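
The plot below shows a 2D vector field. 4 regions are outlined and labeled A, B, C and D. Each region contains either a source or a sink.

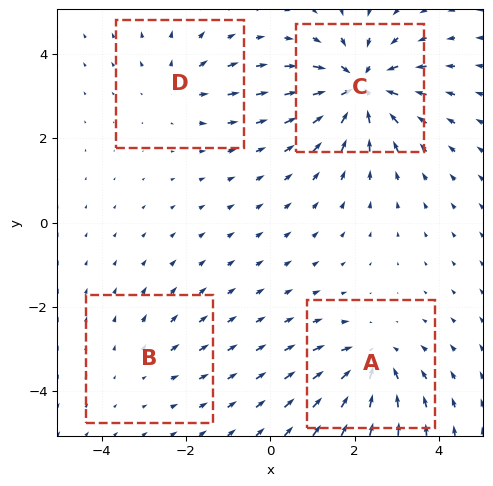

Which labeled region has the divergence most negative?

Divergence at each region's feature centre — A: about -5, B: about +2, C: about -8, D: about +3. Region C is most negative.

C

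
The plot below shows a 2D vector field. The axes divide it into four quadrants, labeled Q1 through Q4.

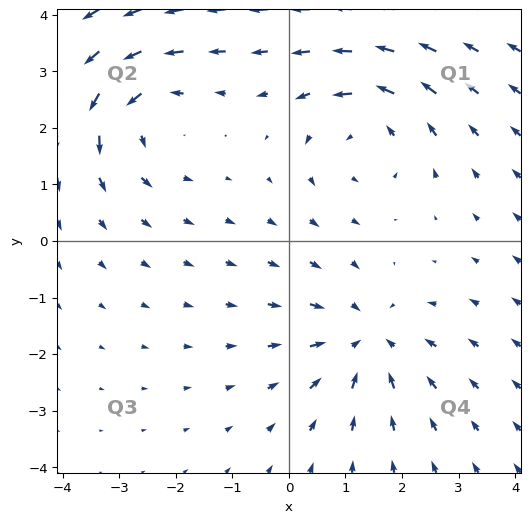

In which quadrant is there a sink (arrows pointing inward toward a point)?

Q4

The sink sits at approximately (1.4, -1.8), which lies in quadrant Q4. The divergence there is about -4, negative as expected for a sink.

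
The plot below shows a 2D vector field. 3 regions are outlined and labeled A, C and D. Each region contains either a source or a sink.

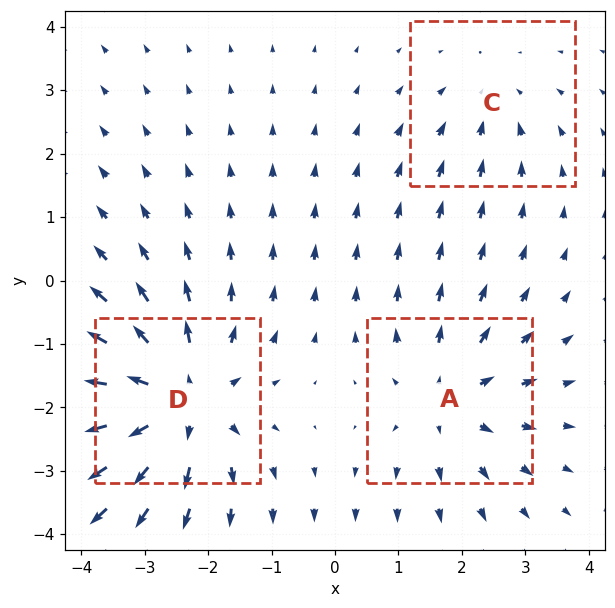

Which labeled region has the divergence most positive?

D

Divergence at each region's feature centre — A: about +3, C: about -2, D: about +5. Region D is most positive.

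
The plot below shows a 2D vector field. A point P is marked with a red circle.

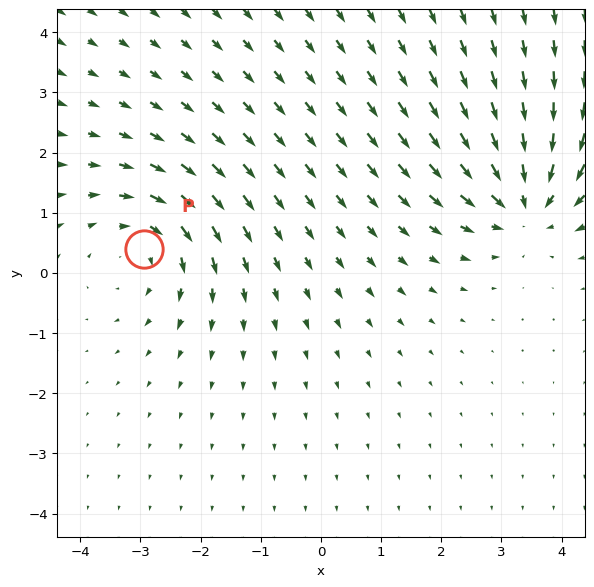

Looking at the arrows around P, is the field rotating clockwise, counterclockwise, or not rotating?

clockwise

Near P at (-2.9, 0.4) the arrows circulate clockwise. The curl (z-component) there is about -4; negative curl means clockwise rotation.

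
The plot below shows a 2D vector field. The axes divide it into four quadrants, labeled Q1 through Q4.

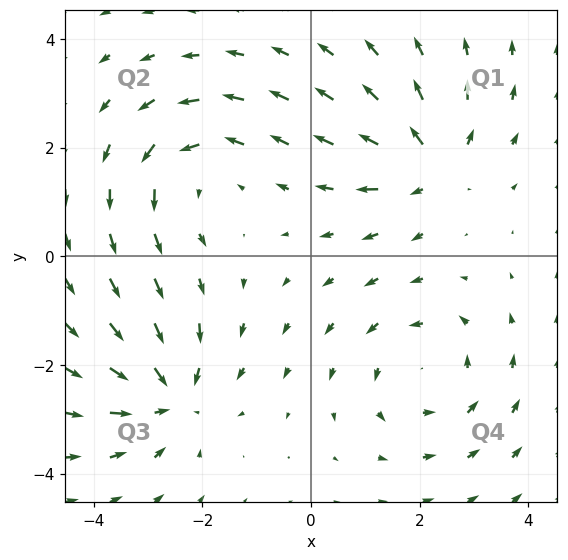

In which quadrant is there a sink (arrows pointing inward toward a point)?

The sink sits at approximately (-2.6, -2.6), which lies in quadrant Q3. The divergence there is about -5, negative as expected for a sink.

Q3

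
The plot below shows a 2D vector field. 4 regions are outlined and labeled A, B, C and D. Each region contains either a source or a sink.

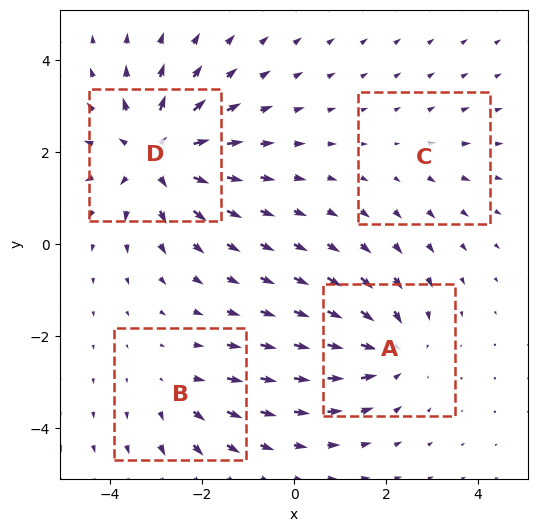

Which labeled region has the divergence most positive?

Divergence at each region's feature centre — A: about -5, B: about +3, C: about +2, D: about +7. Region D is most positive.

D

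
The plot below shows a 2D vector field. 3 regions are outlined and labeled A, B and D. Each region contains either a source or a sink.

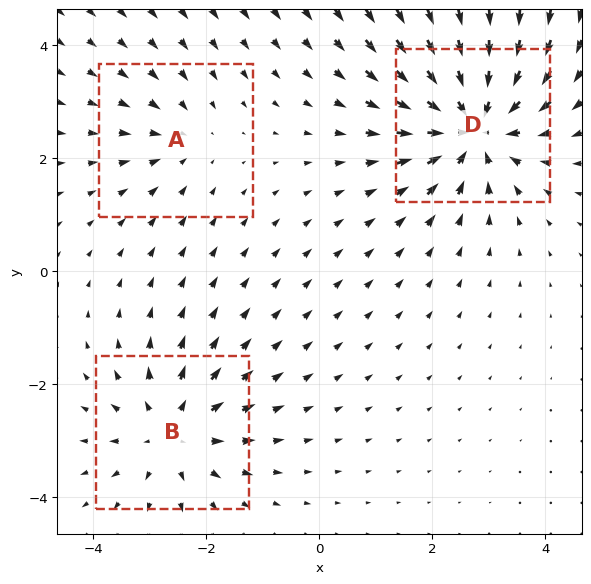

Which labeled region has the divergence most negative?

Divergence at each region's feature centre — A: about -2, B: about +3, D: about -5. Region D is most negative.

D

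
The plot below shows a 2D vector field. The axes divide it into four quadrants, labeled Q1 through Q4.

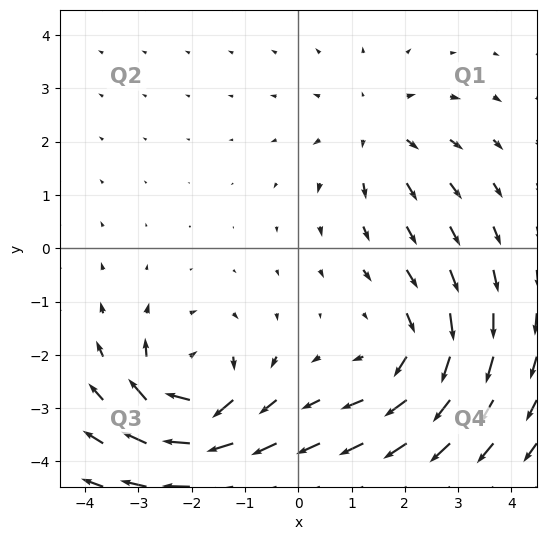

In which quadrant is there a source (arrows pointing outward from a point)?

The source sits at approximately (1.5, 2.2), which lies in quadrant Q1. The divergence there is about +2, positive as expected for a source.

Q1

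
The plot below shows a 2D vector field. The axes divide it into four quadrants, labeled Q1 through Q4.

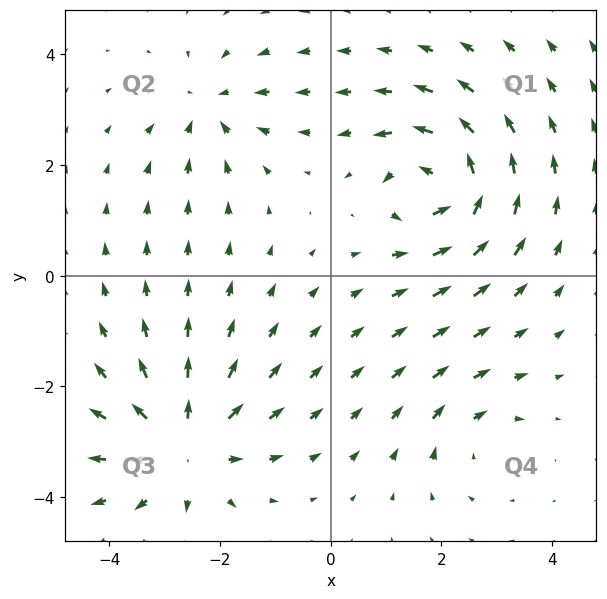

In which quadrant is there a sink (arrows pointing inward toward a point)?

The sink sits at approximately (-2.2, 3.1), which lies in quadrant Q2. The divergence there is about -3, negative as expected for a sink.

Q2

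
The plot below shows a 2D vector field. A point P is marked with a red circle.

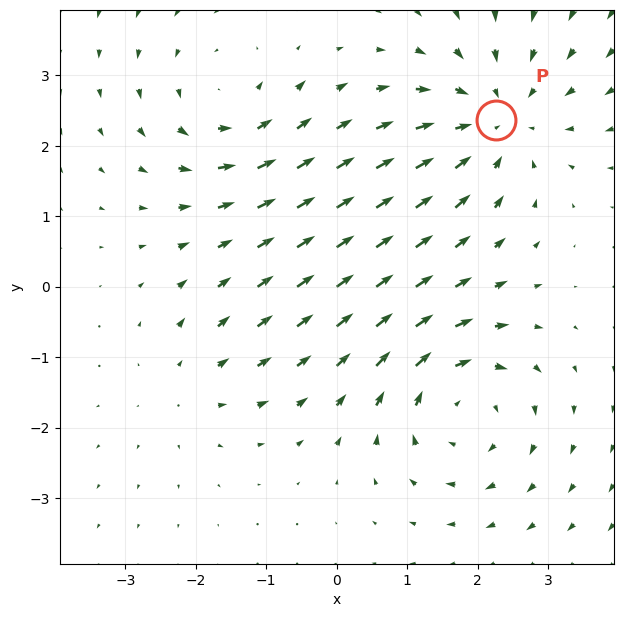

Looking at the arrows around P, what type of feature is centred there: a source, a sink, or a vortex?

At P (2.3, 2.4) the arrows converge inward. Divergence about -4, curl ≈0 — negative divergence with near-zero curl is a sink.

sink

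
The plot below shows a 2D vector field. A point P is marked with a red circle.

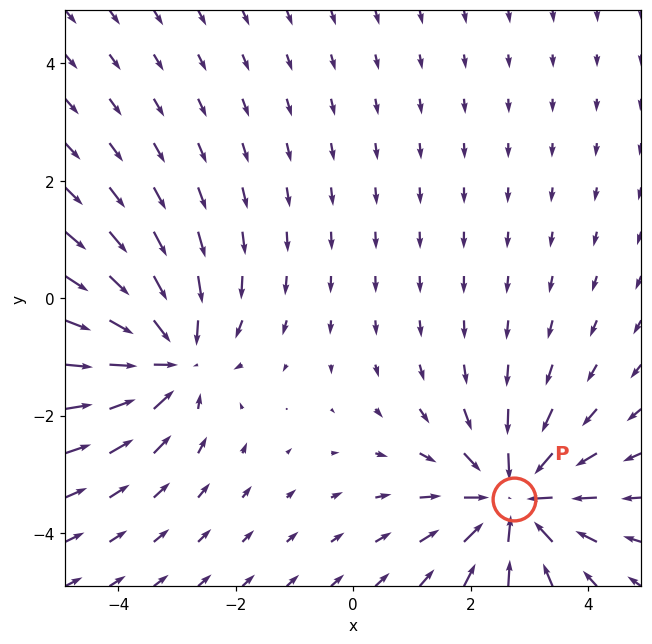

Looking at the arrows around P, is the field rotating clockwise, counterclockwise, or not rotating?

not rotating

Near P at (2.7, -3.4) the arrows show no circulation. The curl there is ≈0.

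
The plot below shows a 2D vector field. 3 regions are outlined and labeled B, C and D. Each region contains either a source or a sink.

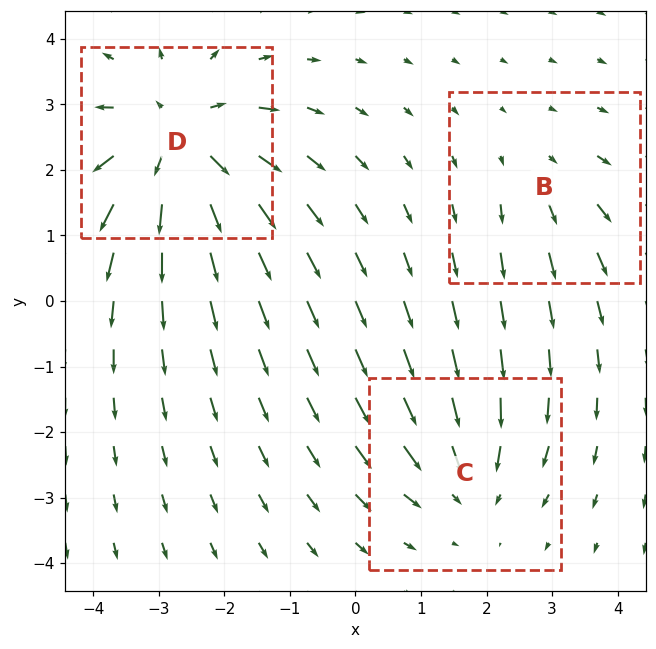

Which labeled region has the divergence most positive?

Divergence at each region's feature centre — B: about +2, C: about -3, D: about +4. Region D is most positive.

D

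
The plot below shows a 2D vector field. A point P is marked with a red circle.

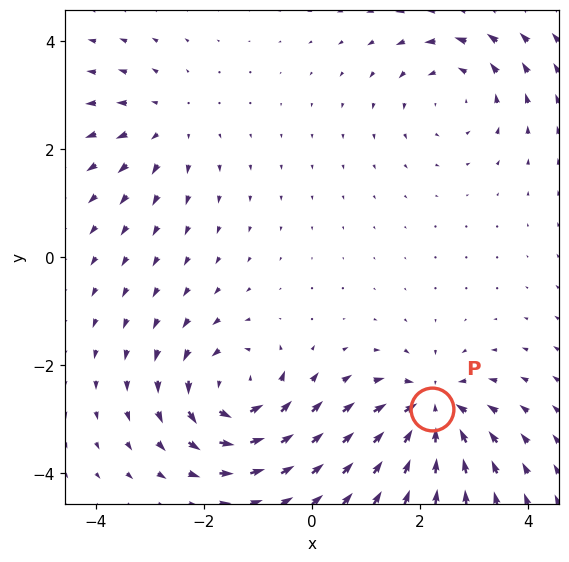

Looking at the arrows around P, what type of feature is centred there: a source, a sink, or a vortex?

sink

At P (2.2, -2.8) the arrows converge inward. Divergence about -7, curl ≈0 — negative divergence with near-zero curl is a sink.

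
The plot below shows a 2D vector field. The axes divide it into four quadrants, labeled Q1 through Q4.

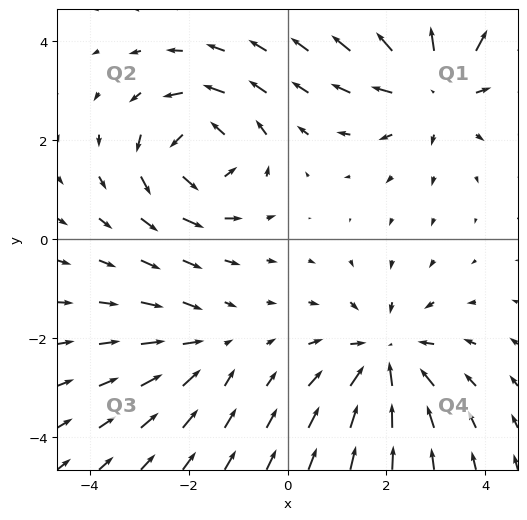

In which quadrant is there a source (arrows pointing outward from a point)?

The source sits at approximately (3.0, 3.1), which lies in quadrant Q1. The divergence there is about +4, positive as expected for a source.

Q1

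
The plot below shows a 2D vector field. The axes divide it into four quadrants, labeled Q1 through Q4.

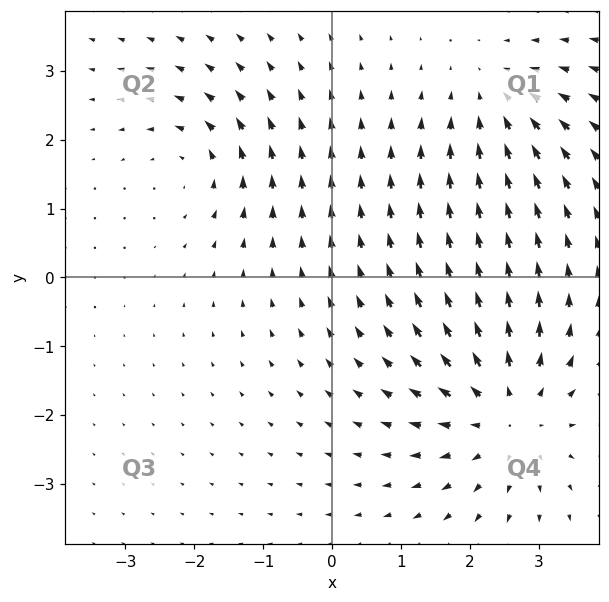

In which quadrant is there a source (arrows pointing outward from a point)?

The source sits at approximately (2.6, -2.0), which lies in quadrant Q4. The divergence there is about +4, positive as expected for a source.

Q4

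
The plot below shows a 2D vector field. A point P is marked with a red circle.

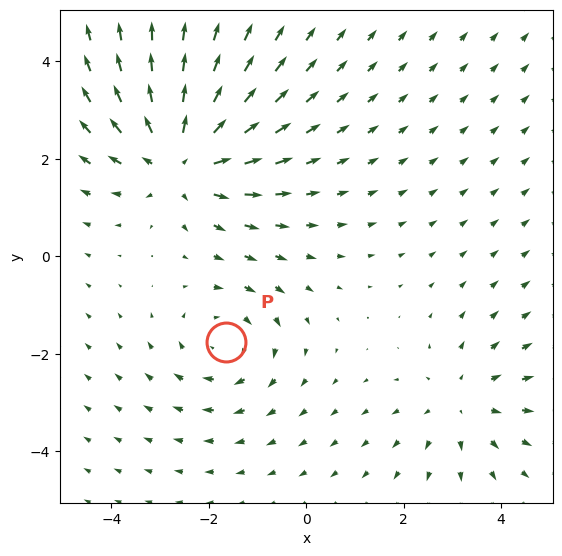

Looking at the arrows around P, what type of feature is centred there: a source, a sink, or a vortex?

At P (-1.6, -1.8) the arrows circulate clockwise. Divergence ≈0, curl about -3 — near-zero divergence with nonzero curl is a vortex.

vortex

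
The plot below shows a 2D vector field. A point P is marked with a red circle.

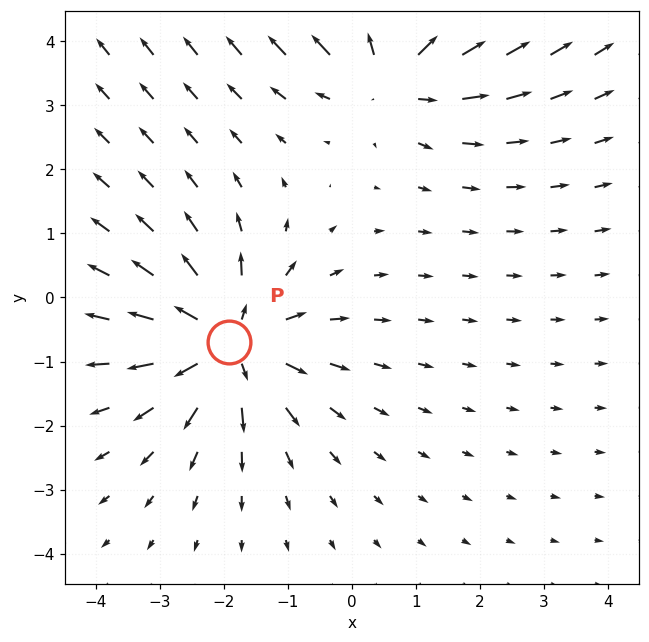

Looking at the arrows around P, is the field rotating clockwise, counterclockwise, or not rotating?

Near P at (-1.9, -0.7) the arrows show no circulation. The curl there is ≈0.

not rotating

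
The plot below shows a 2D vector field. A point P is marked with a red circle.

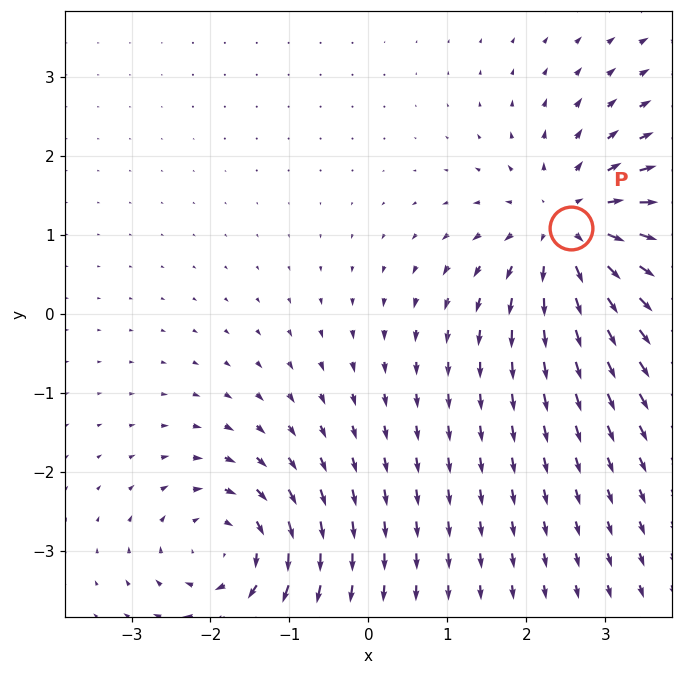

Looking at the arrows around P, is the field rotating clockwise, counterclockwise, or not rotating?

not rotating

Near P at (2.6, 1.1) the arrows show no circulation. The curl there is ≈0.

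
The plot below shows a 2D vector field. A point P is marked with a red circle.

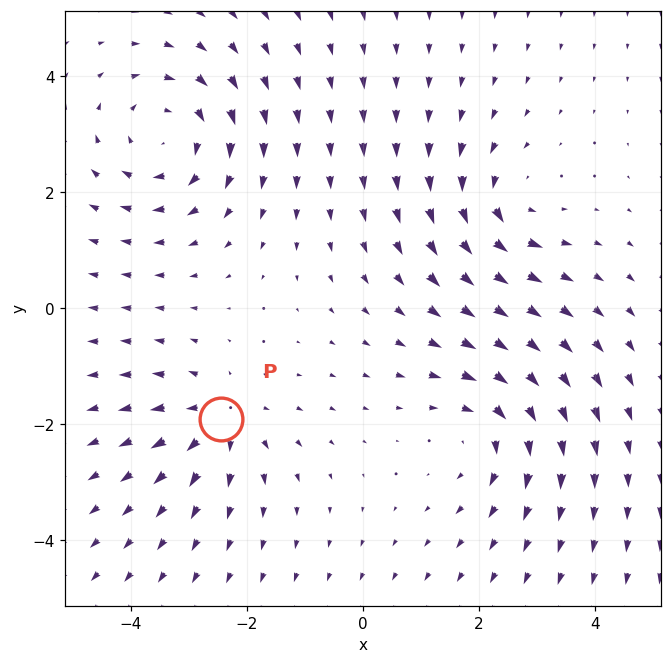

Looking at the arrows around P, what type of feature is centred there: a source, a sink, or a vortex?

source

At P (-2.5, -1.9) the arrows spread outward. Divergence about +4, curl ≈0 — positive divergence with near-zero curl is a source.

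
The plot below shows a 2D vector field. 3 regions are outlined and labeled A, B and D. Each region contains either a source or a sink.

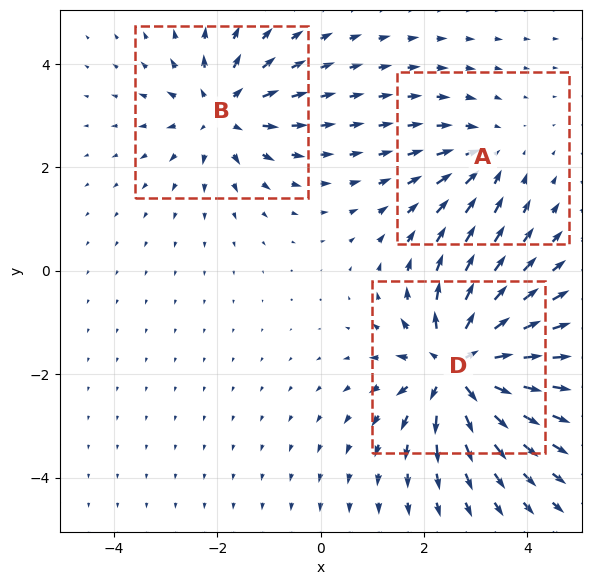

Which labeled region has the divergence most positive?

Divergence at each region's feature centre — A: about -2, B: about +3, D: about +5. Region D is most positive.

D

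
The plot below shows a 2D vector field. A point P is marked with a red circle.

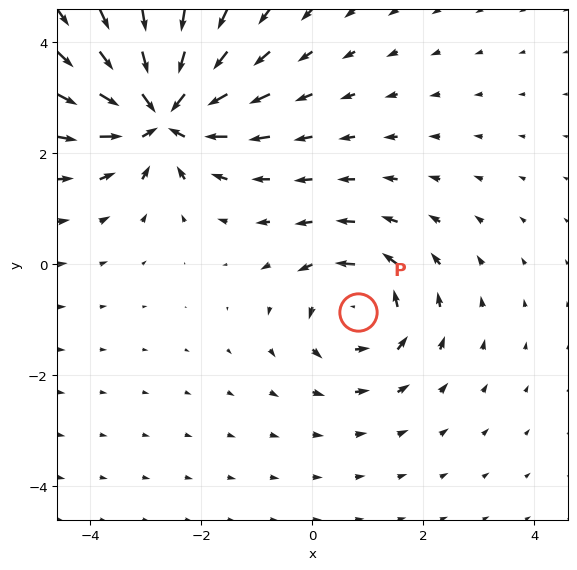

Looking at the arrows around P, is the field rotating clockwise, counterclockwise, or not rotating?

Near P at (0.8, -0.9) the arrows circulate counterclockwise. The curl (z-component) there is about +4; positive curl means counterclockwise rotation.

counterclockwise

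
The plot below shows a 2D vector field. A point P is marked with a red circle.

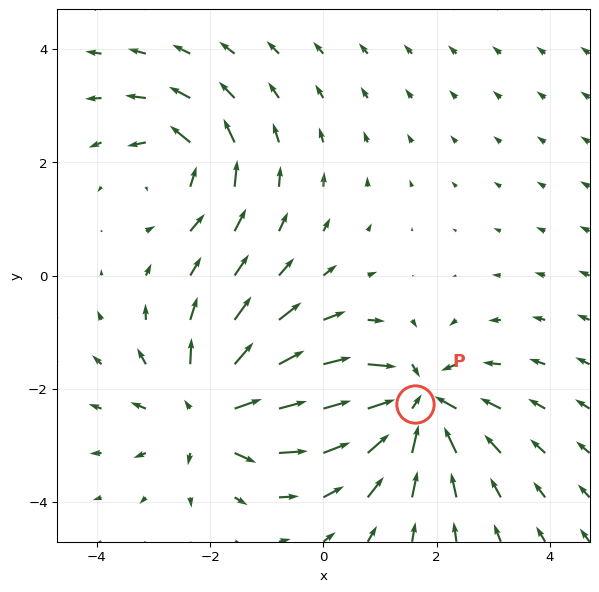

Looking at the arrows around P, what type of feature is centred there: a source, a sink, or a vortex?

At P (1.6, -2.3) the arrows converge inward. Divergence about -6, curl ≈0 — negative divergence with near-zero curl is a sink.

sink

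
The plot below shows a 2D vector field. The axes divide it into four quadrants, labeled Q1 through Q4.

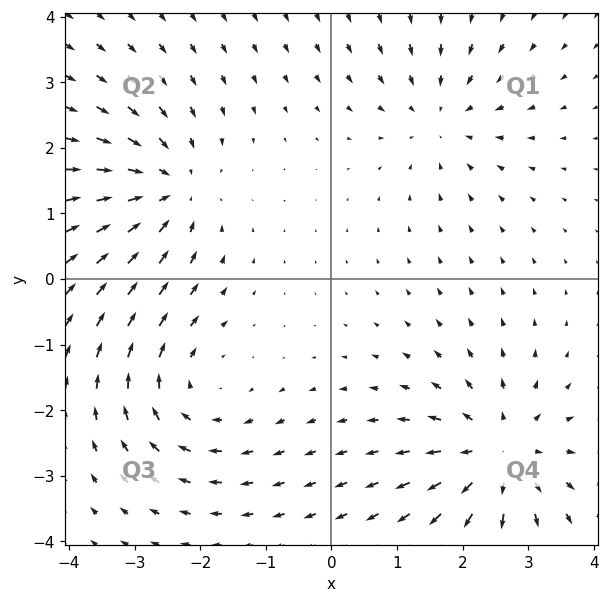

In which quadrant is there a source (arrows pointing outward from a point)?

The source sits at approximately (2.6, -2.7), which lies in quadrant Q4. The divergence there is about +5, positive as expected for a source.

Q4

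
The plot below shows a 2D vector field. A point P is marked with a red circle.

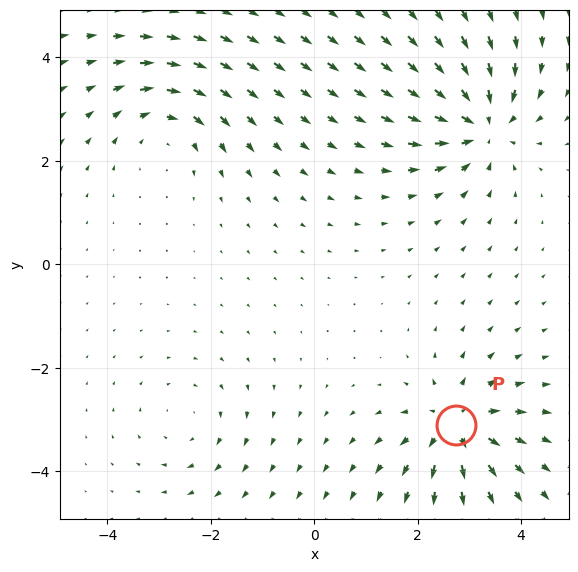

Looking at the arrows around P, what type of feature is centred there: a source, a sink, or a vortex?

At P (2.7, -3.1) the arrows spread outward. Divergence about +6, curl ≈0 — positive divergence with near-zero curl is a source.

source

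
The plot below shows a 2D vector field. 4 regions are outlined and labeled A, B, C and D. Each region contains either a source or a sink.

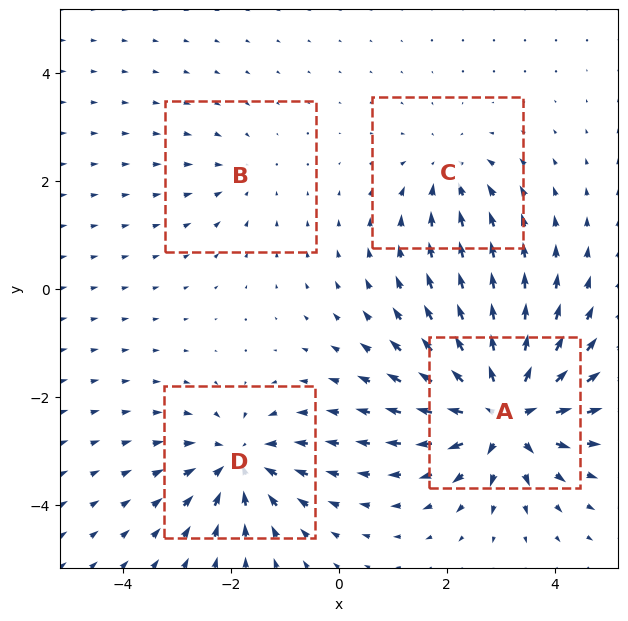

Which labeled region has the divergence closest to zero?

Divergence at each region's feature centre — A: about +9, B: about -2, C: about -4, D: about -6. Region B is closest to zero.

B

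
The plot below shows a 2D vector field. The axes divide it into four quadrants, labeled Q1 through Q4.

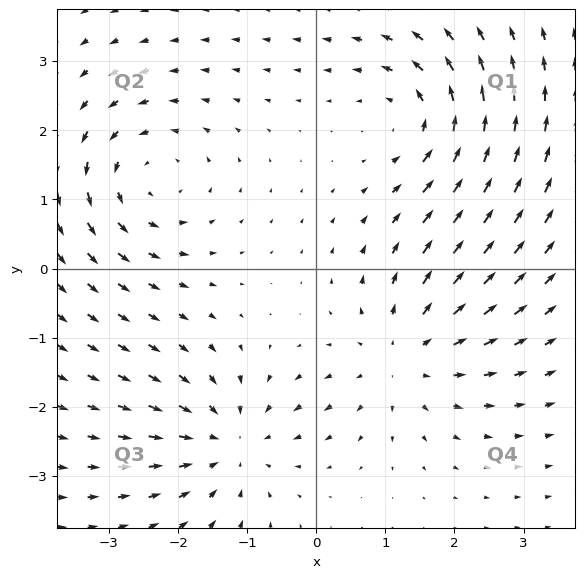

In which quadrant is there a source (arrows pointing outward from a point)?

Q4

The source sits at approximately (1.3, -1.3), which lies in quadrant Q4. The divergence there is about +4, positive as expected for a source.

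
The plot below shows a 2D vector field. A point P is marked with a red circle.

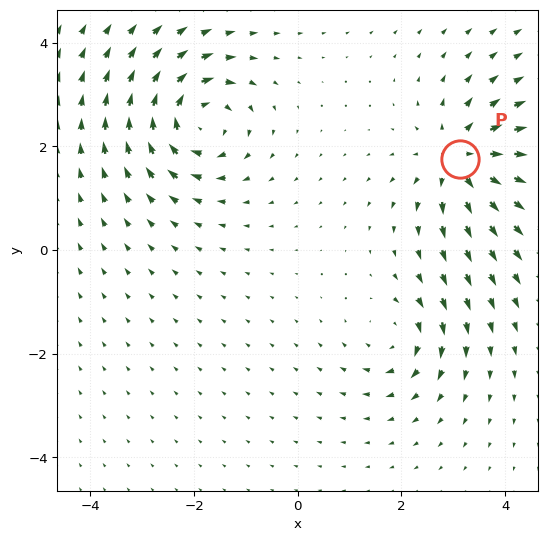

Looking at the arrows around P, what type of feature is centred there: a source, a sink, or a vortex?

At P (3.1, 1.8) the arrows spread outward. Divergence about +5, curl ≈0 — positive divergence with near-zero curl is a source.

source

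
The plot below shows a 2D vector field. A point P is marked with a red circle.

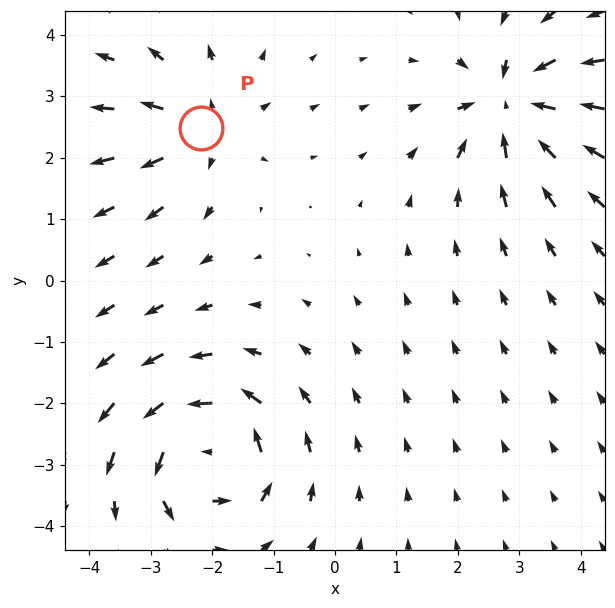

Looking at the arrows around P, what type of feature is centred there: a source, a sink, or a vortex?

At P (-2.2, 2.5) the arrows spread outward. Divergence about +4, curl ≈0 — positive divergence with near-zero curl is a source.

source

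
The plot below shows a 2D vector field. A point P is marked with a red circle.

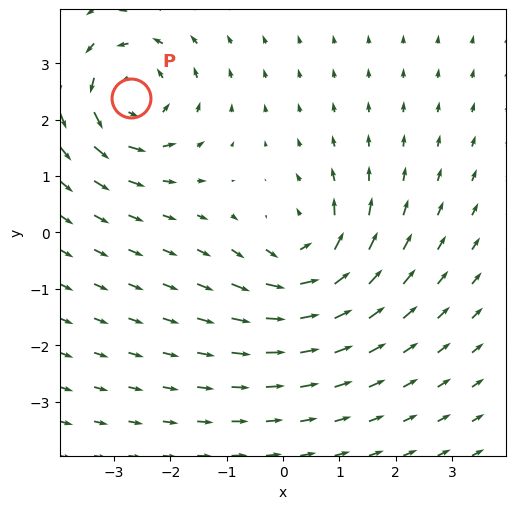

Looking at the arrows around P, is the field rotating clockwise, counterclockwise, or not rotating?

Near P at (-2.7, 2.4) the arrows circulate counterclockwise. The curl (z-component) there is about +4; positive curl means counterclockwise rotation.

counterclockwise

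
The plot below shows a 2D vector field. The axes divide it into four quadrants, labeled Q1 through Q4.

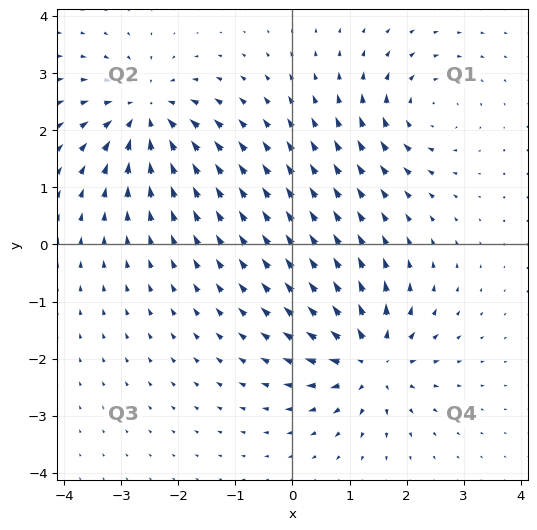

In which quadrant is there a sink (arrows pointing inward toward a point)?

Q2

The sink sits at approximately (-2.6, 2.3), which lies in quadrant Q2. The divergence there is about -6, negative as expected for a sink.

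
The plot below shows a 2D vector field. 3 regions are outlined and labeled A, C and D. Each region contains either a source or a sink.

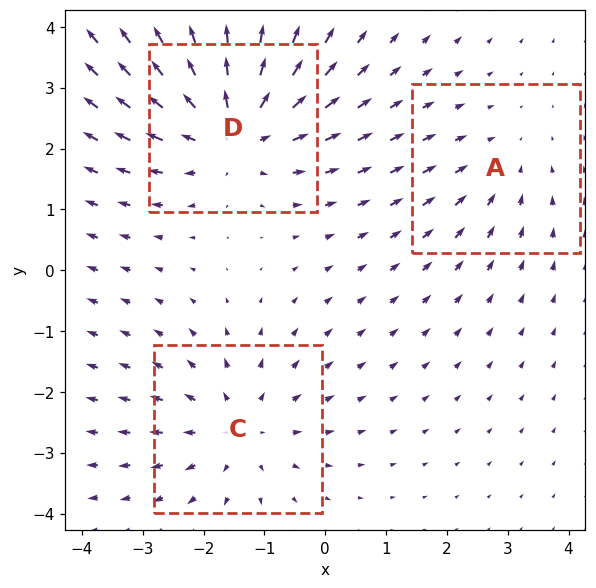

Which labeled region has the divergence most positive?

D

Divergence at each region's feature centre — A: about -2, C: about +3, D: about +4. Region D is most positive.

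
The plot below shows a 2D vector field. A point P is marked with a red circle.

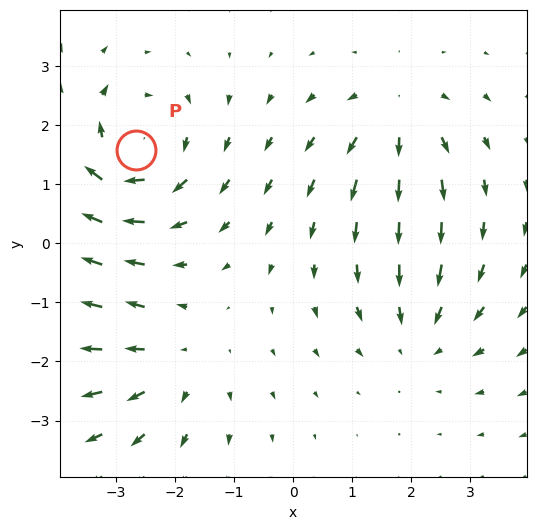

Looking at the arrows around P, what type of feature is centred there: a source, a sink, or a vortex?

vortex

At P (-2.7, 1.6) the arrows circulate clockwise. Divergence ≈0, curl about -4 — near-zero divergence with nonzero curl is a vortex.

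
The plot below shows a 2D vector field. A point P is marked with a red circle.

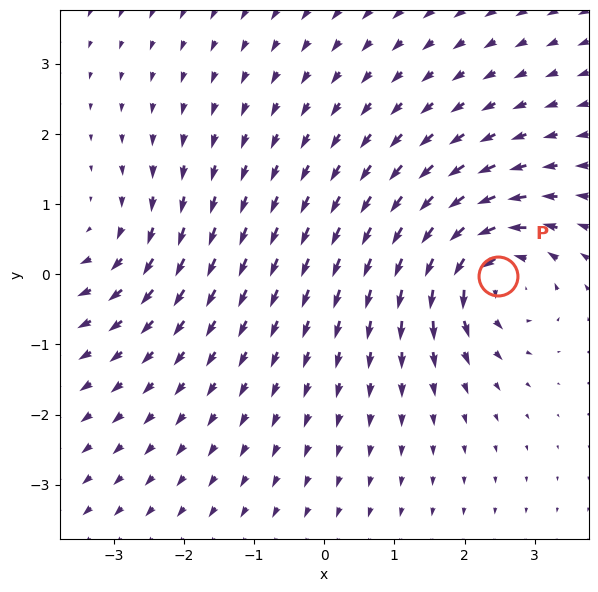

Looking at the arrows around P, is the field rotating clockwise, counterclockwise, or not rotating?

counterclockwise

Near P at (2.5, -0.0) the arrows circulate counterclockwise. The curl (z-component) there is about +6; positive curl means counterclockwise rotation.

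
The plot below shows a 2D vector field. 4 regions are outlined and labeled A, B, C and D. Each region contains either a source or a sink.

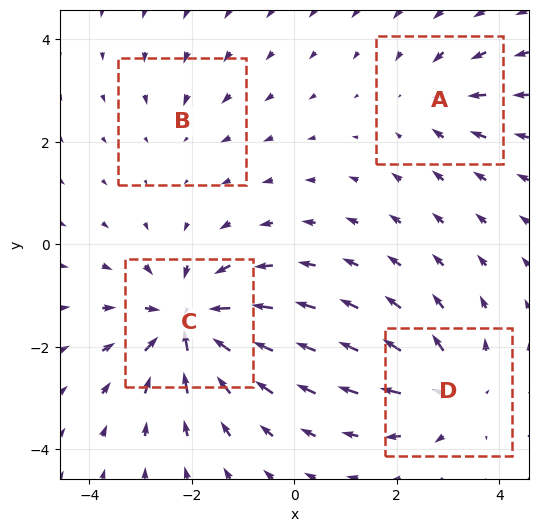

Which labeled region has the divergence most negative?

C

Divergence at each region's feature centre — A: about -3, B: about -2, C: about -8, D: about +5. Region C is most negative.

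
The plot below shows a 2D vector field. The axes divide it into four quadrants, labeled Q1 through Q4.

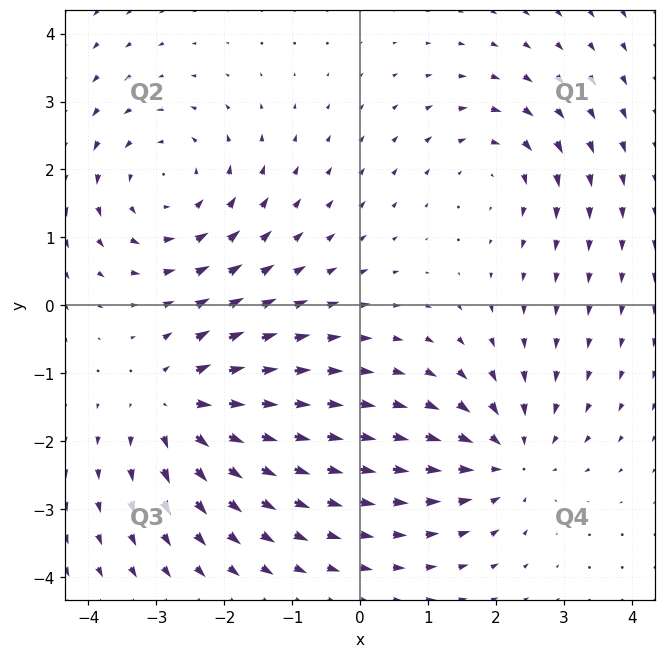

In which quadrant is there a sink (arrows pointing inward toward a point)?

The sink sits at approximately (2.2, -2.3), which lies in quadrant Q4. The divergence there is about -4, negative as expected for a sink.

Q4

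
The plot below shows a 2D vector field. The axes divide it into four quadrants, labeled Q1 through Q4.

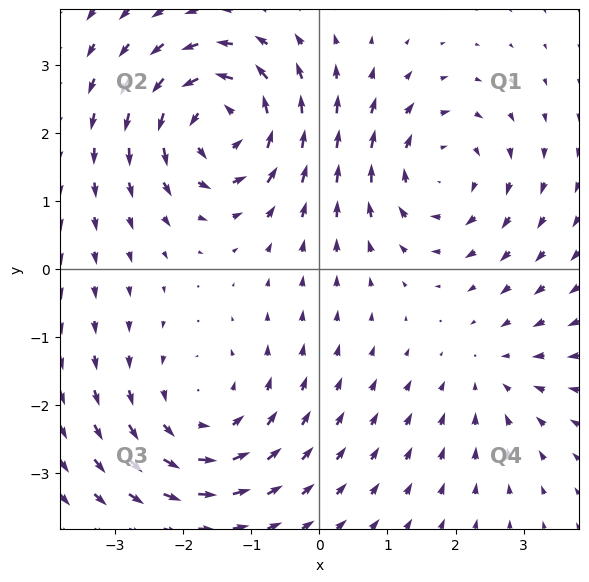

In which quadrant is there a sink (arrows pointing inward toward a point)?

The sink sits at approximately (2.5, -1.5), which lies in quadrant Q4. The divergence there is about -2, negative as expected for a sink.

Q4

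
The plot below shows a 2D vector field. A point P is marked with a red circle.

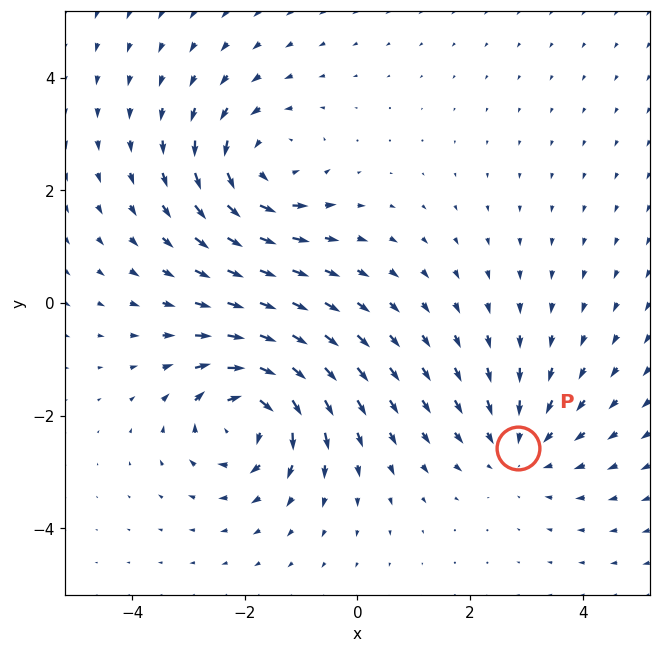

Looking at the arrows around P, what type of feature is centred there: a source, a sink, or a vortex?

At P (2.8, -2.6) the arrows converge inward. Divergence about -2, curl ≈0 — negative divergence with near-zero curl is a sink.

sink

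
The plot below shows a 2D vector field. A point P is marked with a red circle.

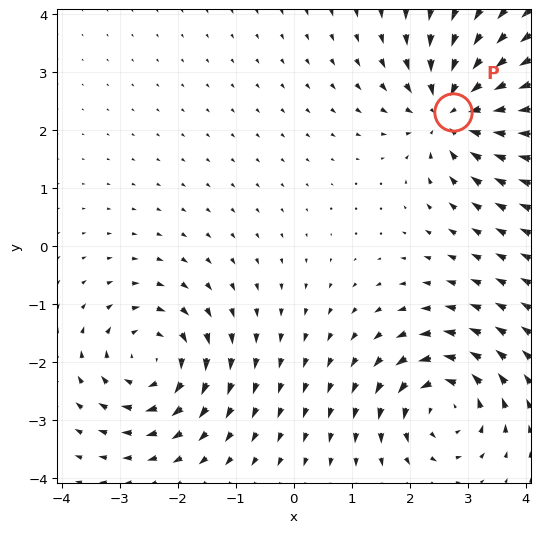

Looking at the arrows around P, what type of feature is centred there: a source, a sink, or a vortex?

sink

At P (2.7, 2.3) the arrows converge inward. Divergence about -5, curl ≈0 — negative divergence with near-zero curl is a sink.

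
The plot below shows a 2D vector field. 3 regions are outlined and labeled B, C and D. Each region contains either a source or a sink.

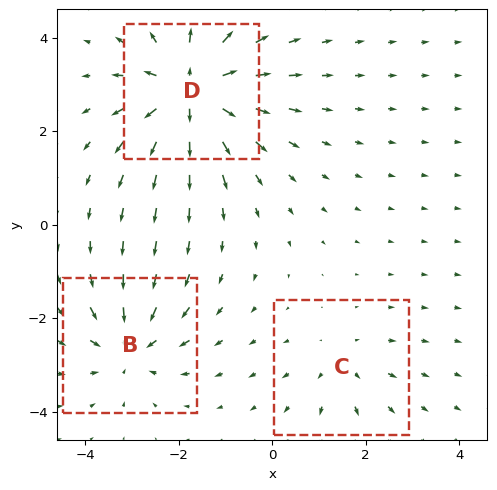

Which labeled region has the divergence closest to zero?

Divergence at each region's feature centre — B: about -3, C: about +2, D: about +5. Region C is closest to zero.

C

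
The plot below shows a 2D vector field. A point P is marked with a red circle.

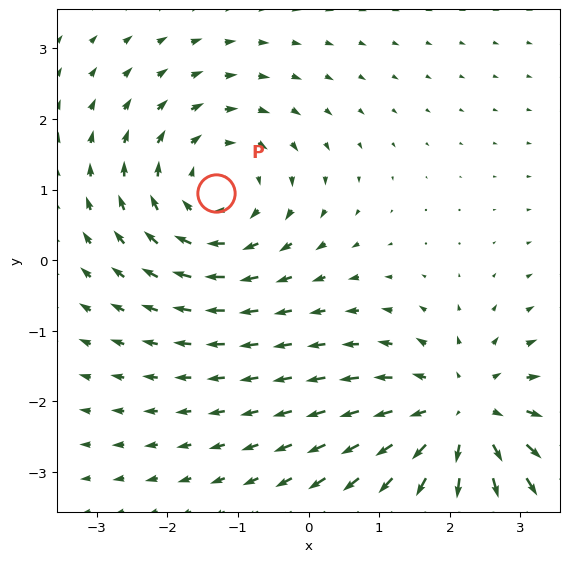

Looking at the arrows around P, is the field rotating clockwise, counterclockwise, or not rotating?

clockwise

Near P at (-1.3, 1.0) the arrows circulate clockwise. The curl (z-component) there is about -3; negative curl means clockwise rotation.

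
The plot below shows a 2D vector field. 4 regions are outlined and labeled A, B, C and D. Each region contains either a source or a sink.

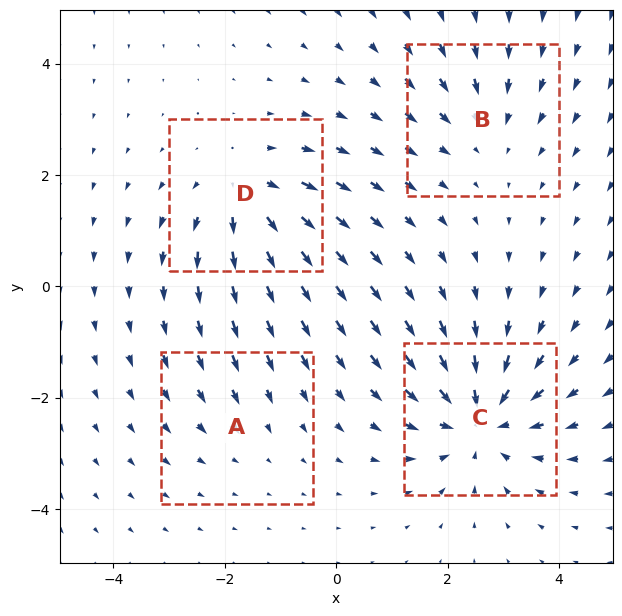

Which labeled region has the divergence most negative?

Divergence at each region's feature centre — A: about -2, B: about -3, C: about -6, D: about +5. Region C is most negative.

C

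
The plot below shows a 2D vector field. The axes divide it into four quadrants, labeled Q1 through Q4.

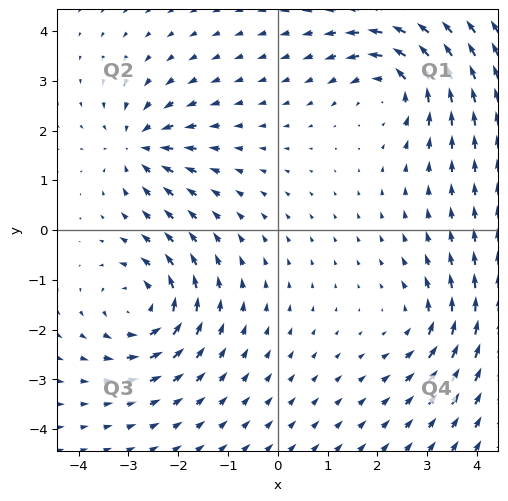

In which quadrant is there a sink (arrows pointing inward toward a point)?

The sink sits at approximately (-2.8, 1.7), which lies in quadrant Q2. The divergence there is about -6, negative as expected for a sink.

Q2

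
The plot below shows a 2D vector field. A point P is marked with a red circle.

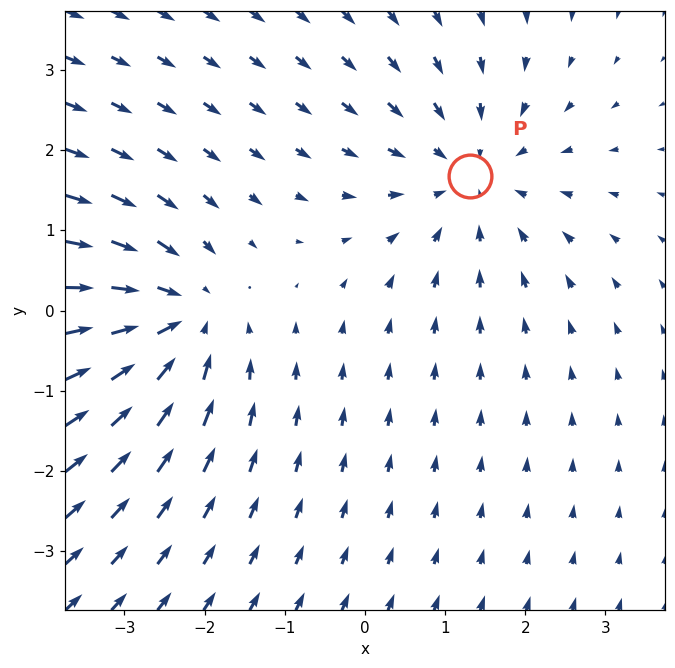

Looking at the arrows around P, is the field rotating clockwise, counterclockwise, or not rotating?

not rotating

Near P at (1.3, 1.7) the arrows show no circulation. The curl there is ≈0.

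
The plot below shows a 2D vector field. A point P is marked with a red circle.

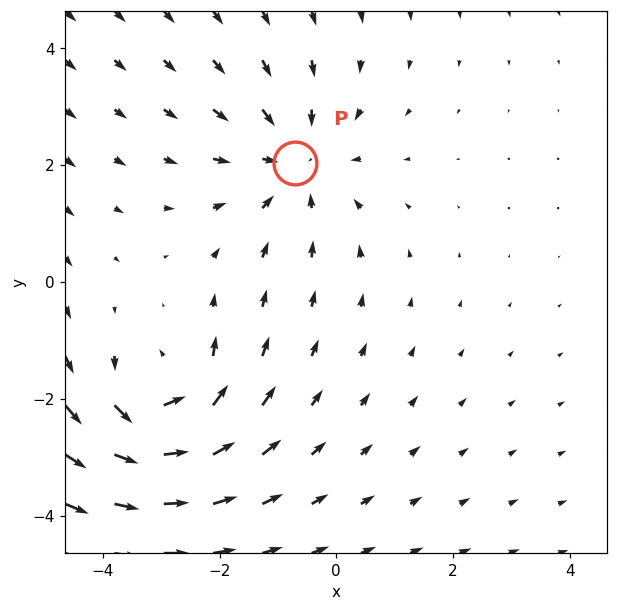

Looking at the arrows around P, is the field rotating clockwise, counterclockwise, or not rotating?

not rotating

Near P at (-0.7, 2.0) the arrows show no circulation. The curl there is ≈0.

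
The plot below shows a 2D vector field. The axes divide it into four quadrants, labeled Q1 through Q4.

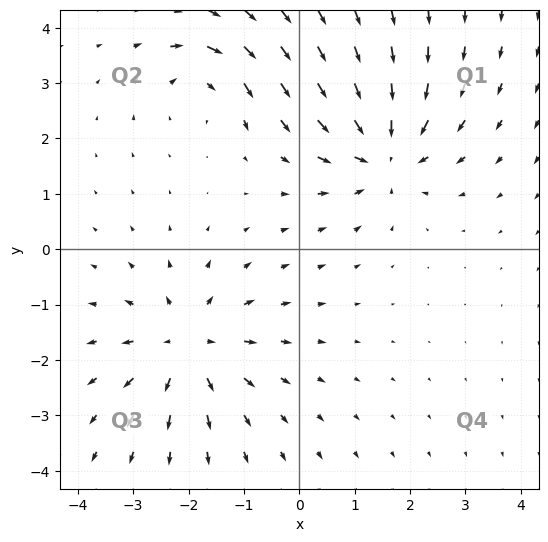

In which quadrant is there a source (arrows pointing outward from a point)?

The source sits at approximately (-2.0, -1.7), which lies in quadrant Q3. The divergence there is about +4, positive as expected for a source.

Q3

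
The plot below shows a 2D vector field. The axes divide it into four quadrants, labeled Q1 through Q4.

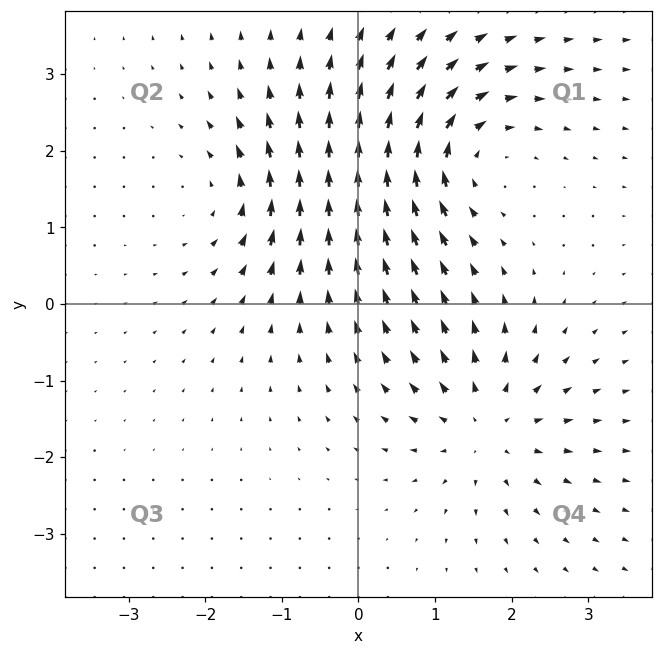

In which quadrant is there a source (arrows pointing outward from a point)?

The source sits at approximately (1.7, -1.6), which lies in quadrant Q4. The divergence there is about +5, positive as expected for a source.

Q4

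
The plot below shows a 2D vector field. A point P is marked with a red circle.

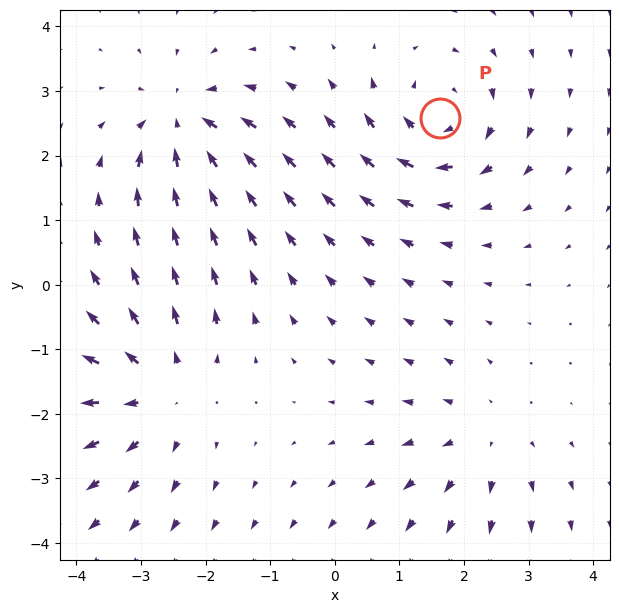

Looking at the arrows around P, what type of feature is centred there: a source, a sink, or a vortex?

vortex

At P (1.6, 2.6) the arrows circulate clockwise. Divergence ≈0, curl about -5 — near-zero divergence with nonzero curl is a vortex.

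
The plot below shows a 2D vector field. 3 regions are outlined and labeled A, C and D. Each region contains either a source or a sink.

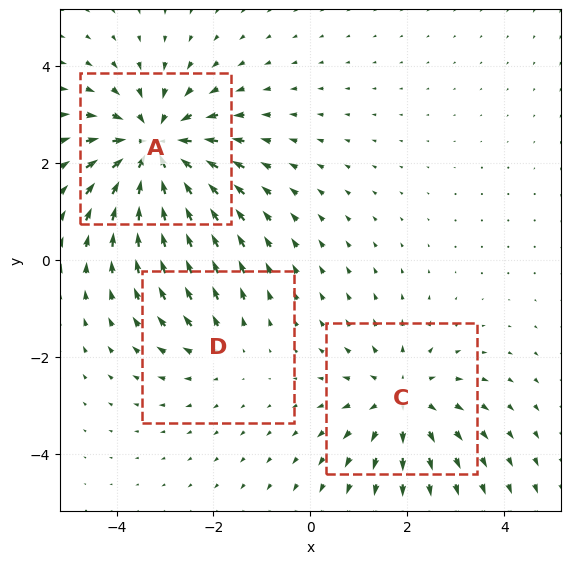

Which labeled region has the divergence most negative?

A

Divergence at each region's feature centre — A: about -4, C: about +3, D: about +2. Region A is most negative.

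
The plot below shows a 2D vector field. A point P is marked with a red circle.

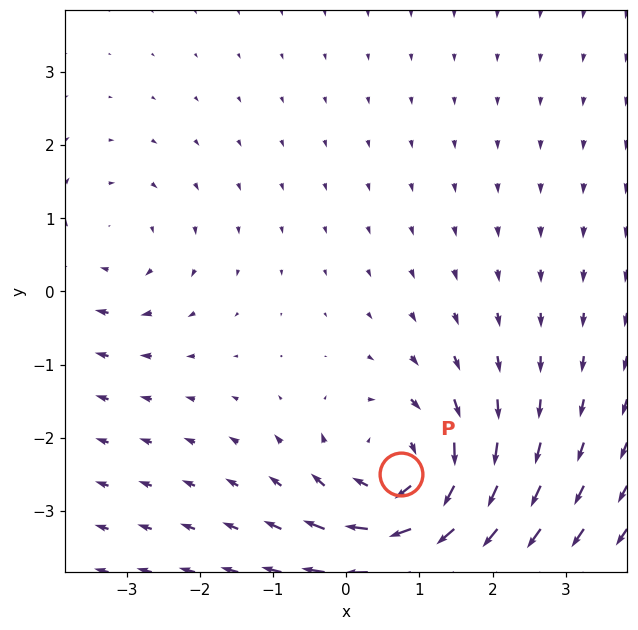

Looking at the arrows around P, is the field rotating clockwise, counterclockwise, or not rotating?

clockwise

Near P at (0.7, -2.5) the arrows circulate clockwise. The curl (z-component) there is about -6; negative curl means clockwise rotation.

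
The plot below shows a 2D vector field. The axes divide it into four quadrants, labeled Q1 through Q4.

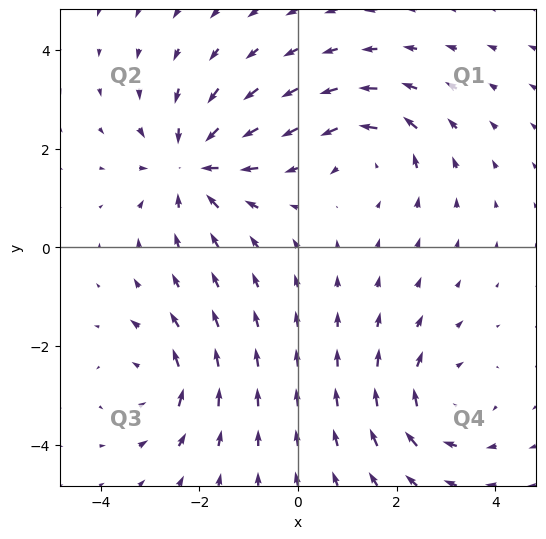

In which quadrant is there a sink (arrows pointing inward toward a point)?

Q2

The sink sits at approximately (-2.1, 1.7), which lies in quadrant Q2. The divergence there is about -4, negative as expected for a sink.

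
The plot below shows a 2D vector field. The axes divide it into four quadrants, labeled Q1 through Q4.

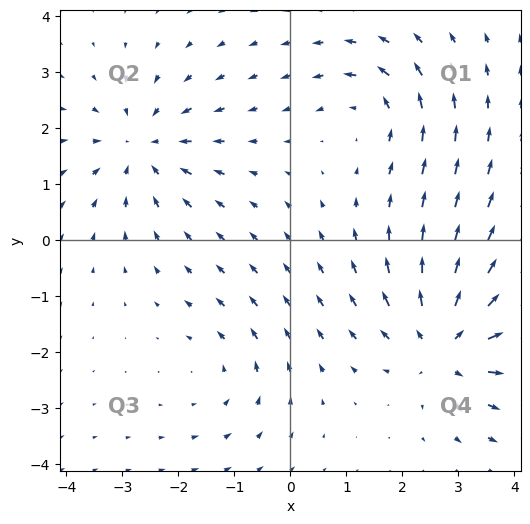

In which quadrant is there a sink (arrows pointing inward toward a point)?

Q2

The sink sits at approximately (-2.6, 1.7), which lies in quadrant Q2. The divergence there is about -4, negative as expected for a sink.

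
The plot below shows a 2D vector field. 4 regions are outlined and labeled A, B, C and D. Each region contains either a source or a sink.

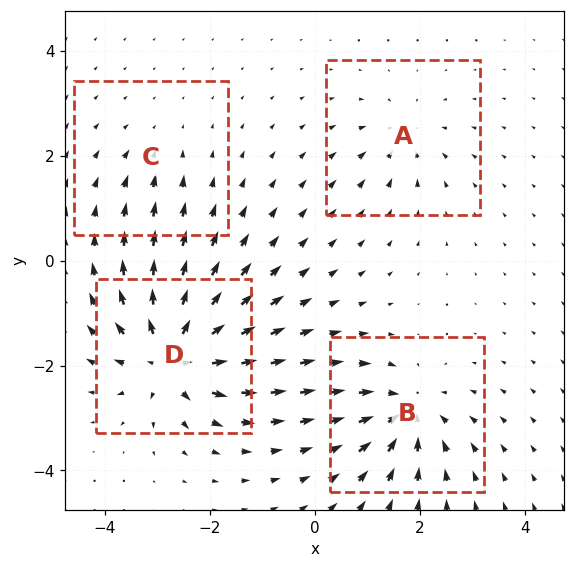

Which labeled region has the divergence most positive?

D

Divergence at each region's feature centre — A: about -4, B: about -6, C: about -2, D: about +9. Region D is most positive.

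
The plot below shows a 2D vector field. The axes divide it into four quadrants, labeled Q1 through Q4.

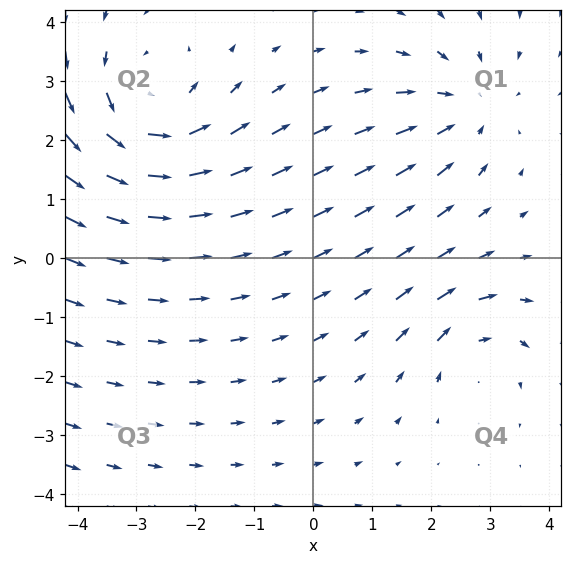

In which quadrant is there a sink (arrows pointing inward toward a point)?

The sink sits at approximately (2.6, 2.6), which lies in quadrant Q1. The divergence there is about -3, negative as expected for a sink.

Q1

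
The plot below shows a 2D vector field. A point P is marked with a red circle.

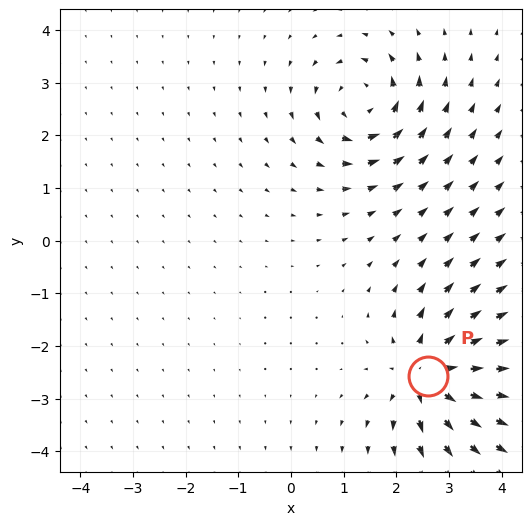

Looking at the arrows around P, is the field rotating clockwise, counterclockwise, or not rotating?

Near P at (2.6, -2.6) the arrows show no circulation. The curl there is ≈0.

not rotating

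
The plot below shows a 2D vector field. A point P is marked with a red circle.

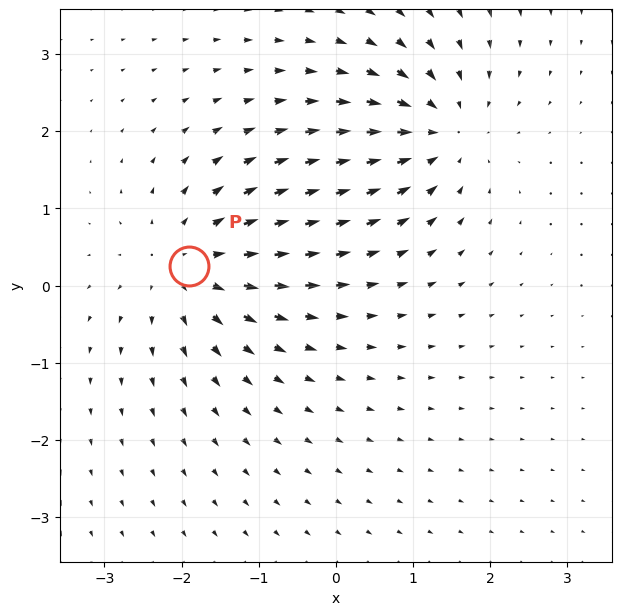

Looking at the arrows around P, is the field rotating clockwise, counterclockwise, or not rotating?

not rotating

Near P at (-1.9, 0.3) the arrows show no circulation. The curl there is ≈0.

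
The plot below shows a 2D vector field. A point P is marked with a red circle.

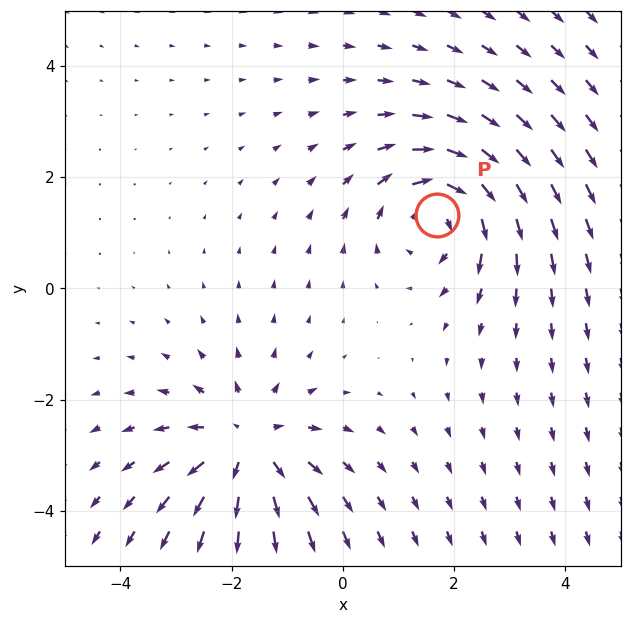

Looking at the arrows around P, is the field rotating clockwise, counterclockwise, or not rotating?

clockwise

Near P at (1.7, 1.3) the arrows circulate clockwise. The curl (z-component) there is about -4; negative curl means clockwise rotation.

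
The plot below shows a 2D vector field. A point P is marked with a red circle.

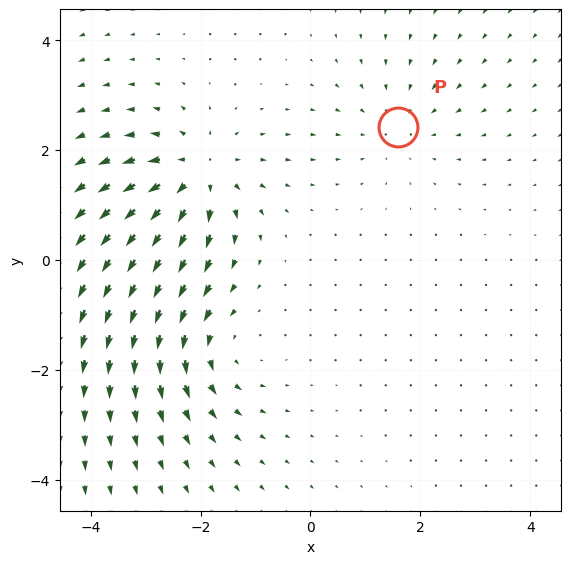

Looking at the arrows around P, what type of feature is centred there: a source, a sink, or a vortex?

sink

At P (1.6, 2.4) the arrows converge inward. Divergence about -2, curl ≈0 — negative divergence with near-zero curl is a sink.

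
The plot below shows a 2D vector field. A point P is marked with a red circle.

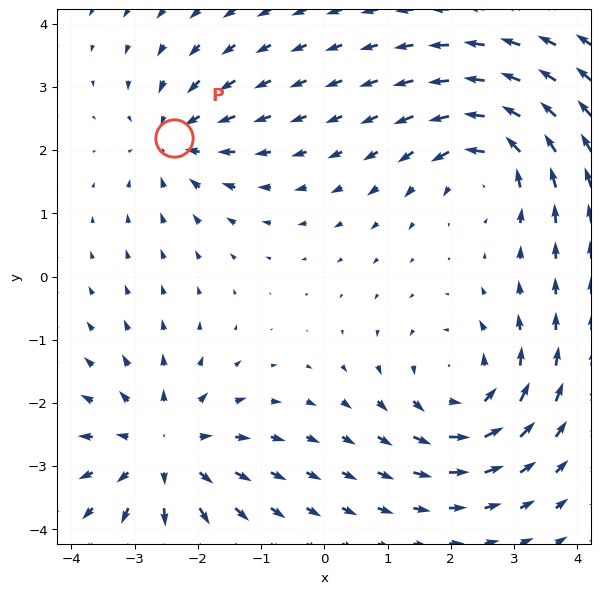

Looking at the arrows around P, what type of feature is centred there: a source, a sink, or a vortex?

At P (-2.4, 2.2) the arrows converge inward. Divergence about -3, curl ≈0 — negative divergence with near-zero curl is a sink.

sink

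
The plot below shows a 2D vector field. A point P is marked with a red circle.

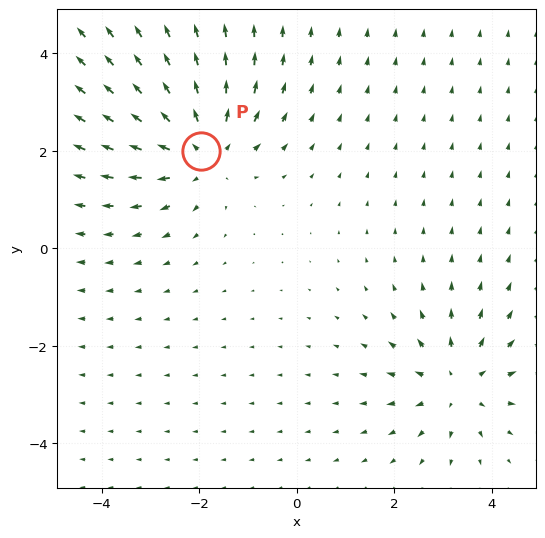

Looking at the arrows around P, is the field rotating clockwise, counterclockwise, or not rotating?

not rotating

Near P at (-2.0, 2.0) the arrows show no circulation. The curl there is ≈0.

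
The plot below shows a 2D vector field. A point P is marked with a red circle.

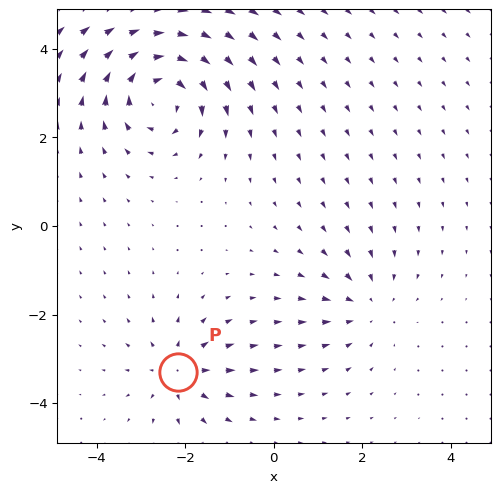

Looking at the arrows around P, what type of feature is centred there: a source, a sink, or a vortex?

source

At P (-2.2, -3.3) the arrows spread outward. Divergence about +3, curl ≈0 — positive divergence with near-zero curl is a source.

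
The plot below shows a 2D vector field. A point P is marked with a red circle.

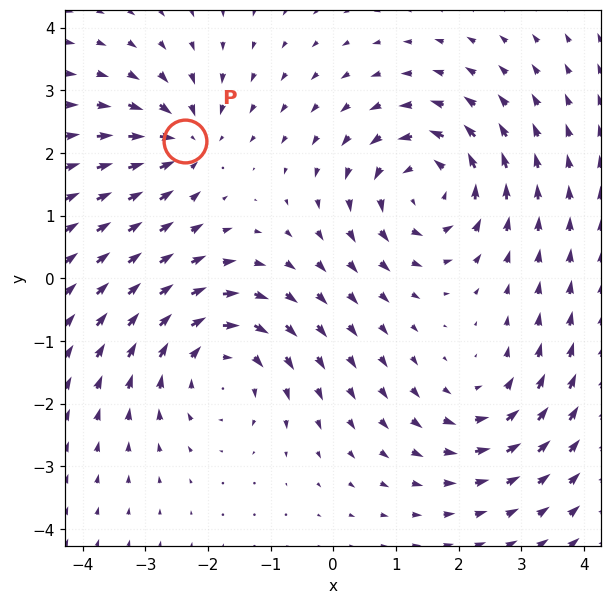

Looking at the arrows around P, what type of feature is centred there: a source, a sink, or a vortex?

sink

At P (-2.4, 2.2) the arrows converge inward. Divergence about -5, curl ≈0 — negative divergence with near-zero curl is a sink.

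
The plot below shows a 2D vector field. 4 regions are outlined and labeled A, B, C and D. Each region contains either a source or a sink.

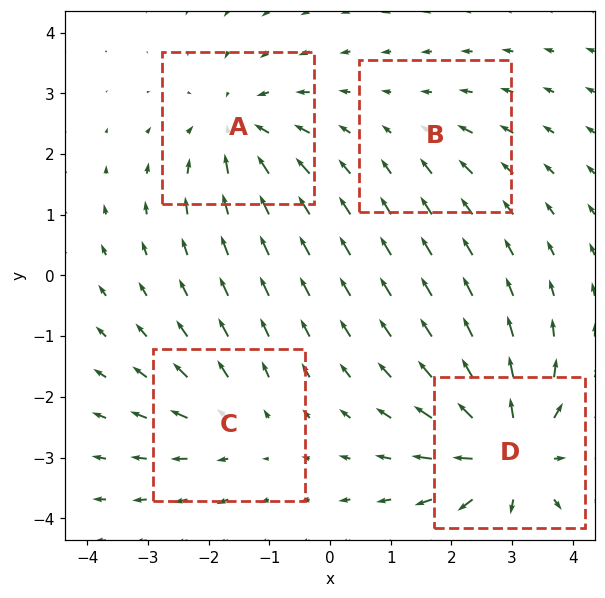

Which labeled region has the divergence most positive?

D

Divergence at each region's feature centre — A: about -4, B: about -2, C: about +3, D: about +6. Region D is most positive.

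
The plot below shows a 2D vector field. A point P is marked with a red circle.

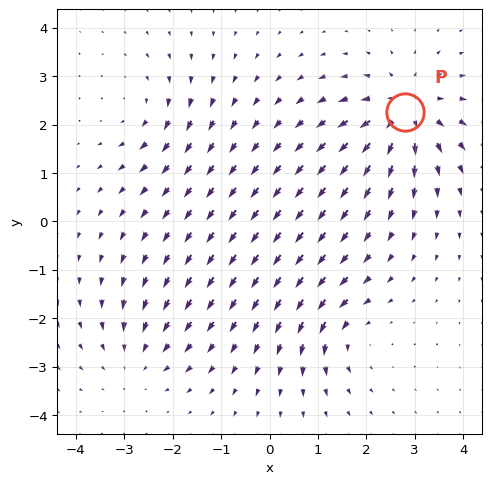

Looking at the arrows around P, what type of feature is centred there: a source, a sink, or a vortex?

At P (2.8, 2.3) the arrows spread outward. Divergence about +6, curl ≈0 — positive divergence with near-zero curl is a source.

source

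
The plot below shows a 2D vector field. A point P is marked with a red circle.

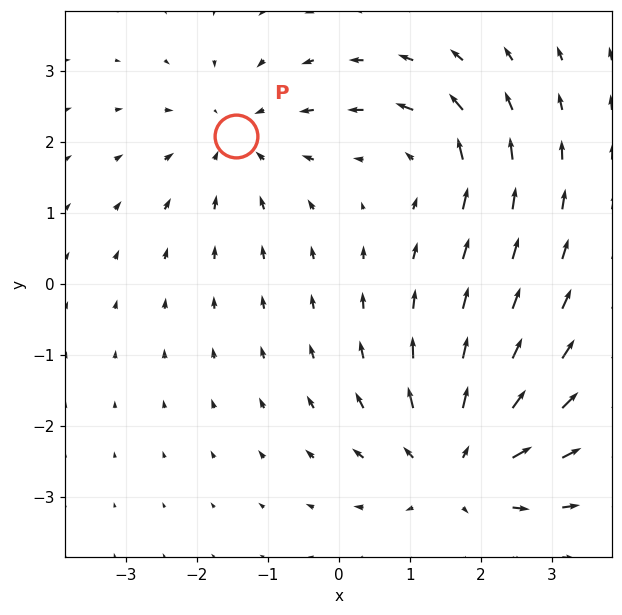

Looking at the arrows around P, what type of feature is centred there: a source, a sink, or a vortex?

At P (-1.4, 2.1) the arrows converge inward. Divergence about -3, curl ≈0 — negative divergence with near-zero curl is a sink.

sink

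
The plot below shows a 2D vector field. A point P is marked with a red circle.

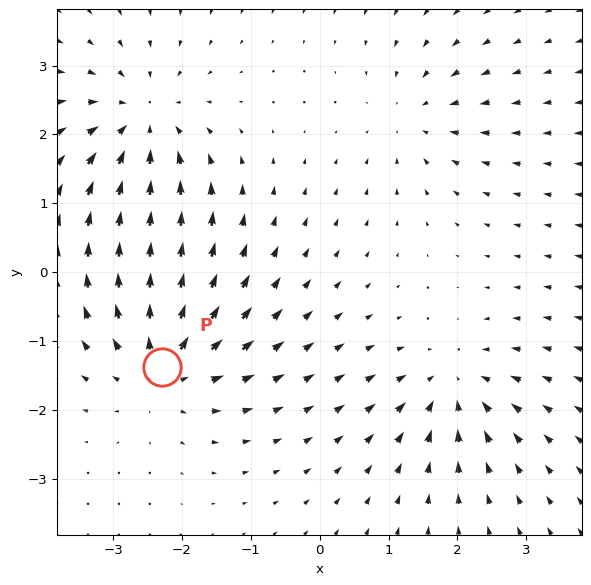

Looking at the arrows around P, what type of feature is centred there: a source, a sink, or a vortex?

source

At P (-2.3, -1.4) the arrows spread outward. Divergence about +5, curl ≈0 — positive divergence with near-zero curl is a source.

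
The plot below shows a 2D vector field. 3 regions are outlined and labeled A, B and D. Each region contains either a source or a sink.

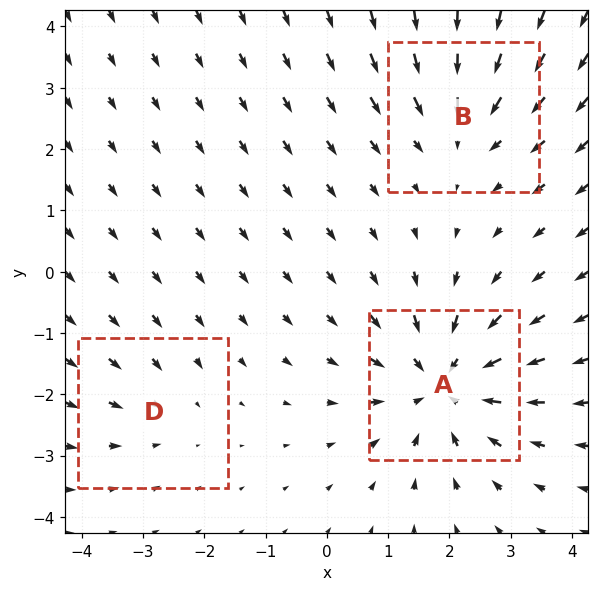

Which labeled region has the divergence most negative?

A

Divergence at each region's feature centre — A: about -5, B: about -3, D: about -2. Region A is most negative.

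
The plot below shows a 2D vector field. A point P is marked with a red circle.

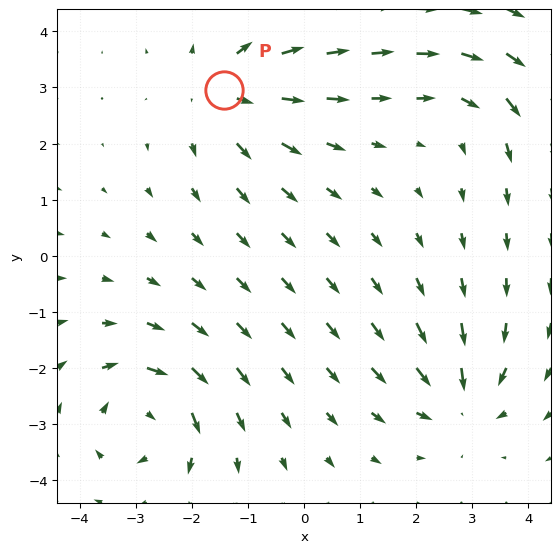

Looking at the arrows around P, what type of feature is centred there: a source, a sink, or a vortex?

source

At P (-1.4, 3.0) the arrows spread outward. Divergence about +4, curl ≈0 — positive divergence with near-zero curl is a source.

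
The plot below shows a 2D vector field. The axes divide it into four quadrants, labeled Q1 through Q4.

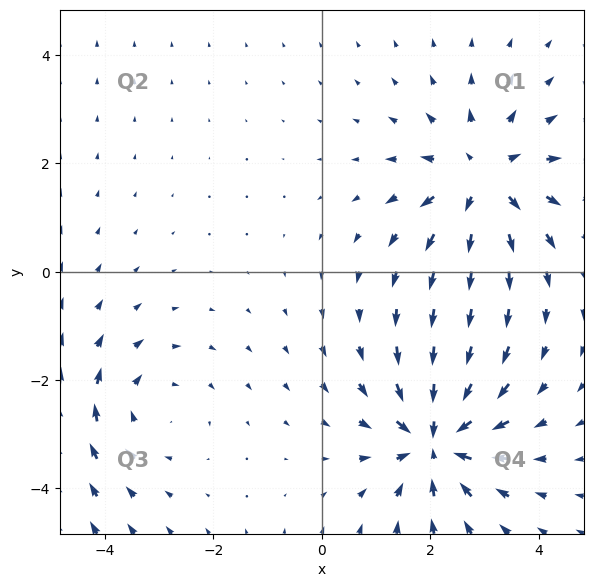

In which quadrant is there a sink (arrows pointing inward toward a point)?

The sink sits at approximately (2.1, -3.1), which lies in quadrant Q4. The divergence there is about -5, negative as expected for a sink.

Q4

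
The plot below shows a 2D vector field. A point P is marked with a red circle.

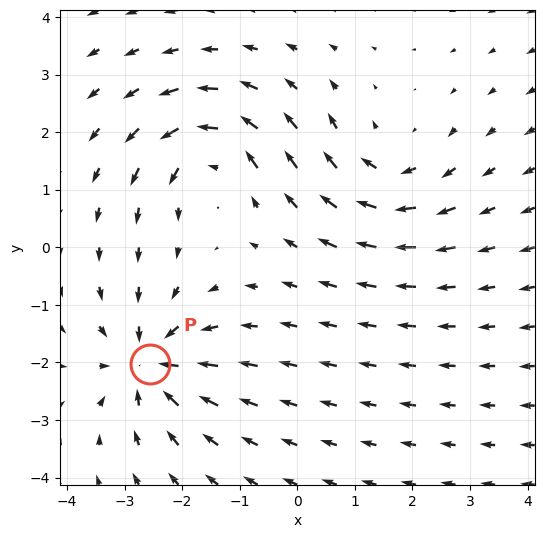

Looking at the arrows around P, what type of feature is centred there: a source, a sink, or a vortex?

sink

At P (-2.6, -2.0) the arrows converge inward. Divergence about -5, curl ≈0 — negative divergence with near-zero curl is a sink.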